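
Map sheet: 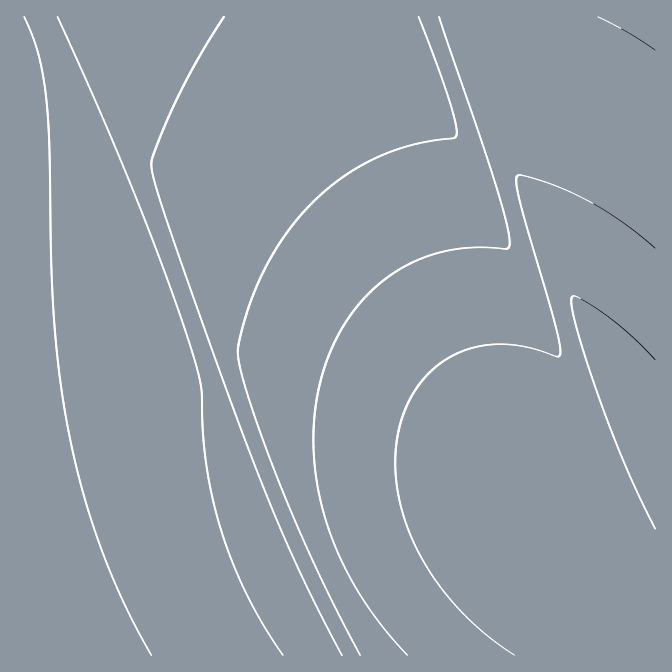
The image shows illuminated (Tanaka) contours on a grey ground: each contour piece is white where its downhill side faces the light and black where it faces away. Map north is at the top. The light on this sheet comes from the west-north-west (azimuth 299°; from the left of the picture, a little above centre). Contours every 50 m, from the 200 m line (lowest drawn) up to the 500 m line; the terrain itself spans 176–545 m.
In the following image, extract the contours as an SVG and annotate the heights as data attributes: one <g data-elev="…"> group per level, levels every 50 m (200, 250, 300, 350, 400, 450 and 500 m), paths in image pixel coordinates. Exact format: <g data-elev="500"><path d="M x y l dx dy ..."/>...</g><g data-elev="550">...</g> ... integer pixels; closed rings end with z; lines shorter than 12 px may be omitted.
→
<g data-elev="200"><path d="M24 17l14 36 8 45 3 45 2 115 3 59 6 60 9 58 15 60 18 57 23 53 26 50"/></g><g data-elev="250"><path d="M58 17l41 93 35 81 31 82 25 72 11 43 2 50 6 42 7 34 11 33 11 28 13 29 15 26 17 25"/></g><g data-elev="300"><path d="M224 17l-27 44-22 42-22 54-1 13 8 31 24 68 74 204 39 94 45 88"/></g><g data-elev="350"><path d="M419 17l31 86 6 24 0 10-44 8-34 12-33 18-30 25-27 30-22 37-17 40-11 41 2 17 7 27 33 93 37 85 43 85"/></g><g data-elev="400"><path d="M655 50l-28-18-29-15"/><path d="M439 17l58 171 11 42 1 17-4 2-21-2-20 1-30 6-32 14-29 21-23 27-18 32-13 39-5 40 0 30 4 30 7 30 10 30 14 28 17 29 19 26 22 25"/></g><g data-elev="450"><path d="M655 248l-33-26-35-22-37-16-32-9-2 5 2 16 37 128 5 23 0 8-3 2-27-9-25-4-21 1-20 6-20 10-17 14-14 18-10 22-7 30 0 32 6 33 12 34 18 31 23 30 29 27 31 23"/></g><g data-elev="500"><path d="M655 360l-21-22-24-20-30-20-5-2-3 1 0 10 5 22 24 74 26 67 28 59"/></g>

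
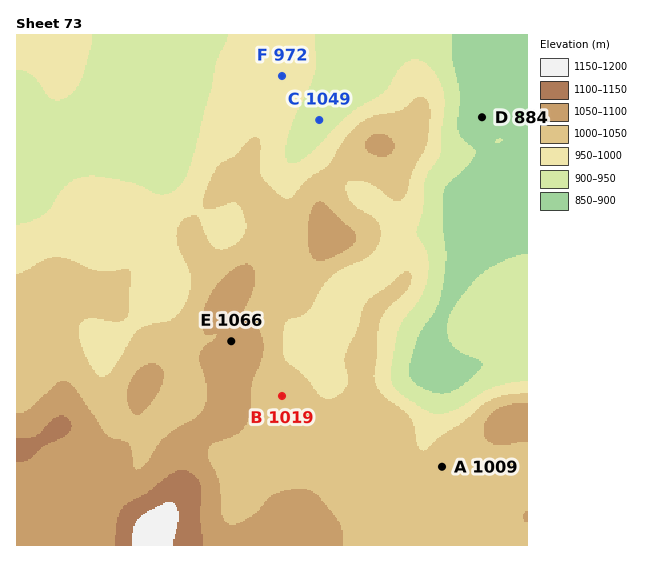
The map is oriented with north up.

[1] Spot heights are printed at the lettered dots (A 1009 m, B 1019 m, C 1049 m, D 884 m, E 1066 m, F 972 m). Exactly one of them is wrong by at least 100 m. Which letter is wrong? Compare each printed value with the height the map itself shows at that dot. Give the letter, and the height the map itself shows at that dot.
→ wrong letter C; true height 924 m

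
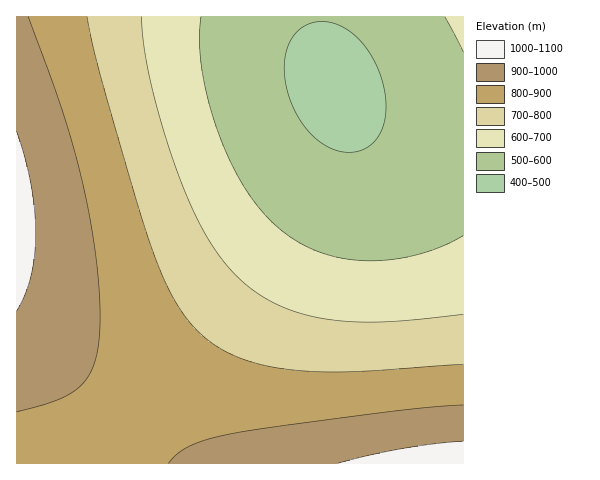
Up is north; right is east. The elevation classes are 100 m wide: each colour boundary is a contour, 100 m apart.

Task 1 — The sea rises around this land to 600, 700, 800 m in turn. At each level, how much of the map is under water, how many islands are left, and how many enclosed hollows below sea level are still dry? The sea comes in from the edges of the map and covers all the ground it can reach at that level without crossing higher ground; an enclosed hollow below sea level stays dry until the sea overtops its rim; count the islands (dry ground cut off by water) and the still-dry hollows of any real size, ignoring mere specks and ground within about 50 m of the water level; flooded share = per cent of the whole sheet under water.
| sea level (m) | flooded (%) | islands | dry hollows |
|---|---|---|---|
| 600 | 28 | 0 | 0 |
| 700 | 42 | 0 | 0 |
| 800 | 57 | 0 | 0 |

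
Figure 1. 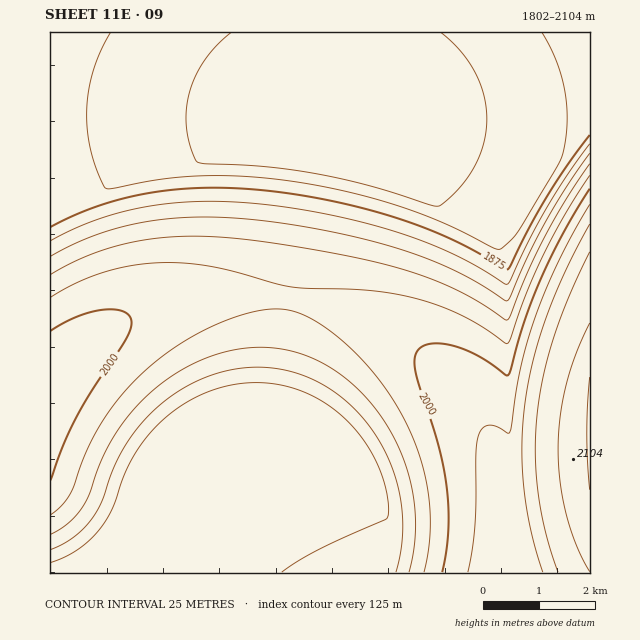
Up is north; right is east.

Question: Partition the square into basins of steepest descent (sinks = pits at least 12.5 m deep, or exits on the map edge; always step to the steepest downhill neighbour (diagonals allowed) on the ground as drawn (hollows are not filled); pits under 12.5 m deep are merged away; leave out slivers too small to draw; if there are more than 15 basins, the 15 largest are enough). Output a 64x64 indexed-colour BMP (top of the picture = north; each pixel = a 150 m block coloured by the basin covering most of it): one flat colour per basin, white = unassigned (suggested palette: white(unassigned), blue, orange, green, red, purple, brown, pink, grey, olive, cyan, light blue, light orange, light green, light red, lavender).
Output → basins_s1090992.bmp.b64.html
<image width="64" height="64" href="data:image/bmp;base64,Qk12CAAAAAAAAHYAAAAoAAAAQAAAAEAAAAABAAQAAAAAAAAIAAATCwAAEwsAABAAAAAAAAAA////ALR3HwAOf/8ALKAsACgn1gC9Z5QAS1aMAMJ34wB/f38AIr28AM++FwDox64AeLv/AIrfmACWmP8A1bDFACIiIiIiIiIiIiIiIiIiIiIiIiIiIiIiIiIiIhERERERIiIiIiIiIiIiIiIiIiIiIiIiIiIiIiIiIiIiEREREREiIiIiIiIiIiIiIiIiIiIiIiIiIiIiIiIiIiIRERERESIiIiIiIiIiIiIiIiIiIiIiIiIiIiIiIiIiIhERERERIiIiIiIiIiIiIiIiIiIiIiIiIiIiIiIiIiIiIREREREiIiIiIiIiIiIiIiIiIiIiIiIiIiIiIiIiIiIhERERESIiIiIiIiIiIiIiIiIiIiIiIiIiIiIiIiIiIhERERERIiIiIiIiIiIiIiIiIiIiIiIiIiIiIiIiIiIiEREREREiIiIiIiIiIiIiIiIiIiIiIiIiIiIiIiIiIiIRERERESIiIiIiIiIiIiIiIiIiIiIiIiIiIiIiIiIiIhERERERIiIiIiIiIiIiIiIiIiIiIiIiIiIiIiIiIiIiEREREREiIiIiIiIiIiIiIiIiIiIiIiIiIiIiIiIiIiIRERERESIiIiIiIiIiIiIiIiIiIiIiIiIiIiIiIiIiIRERERERIiIiIiIiIiIiIiIiIiIiIiIiIiIiIiIiIiIhEREREREiIiIiIiIiIiIiIiIiIiIiIiIiIiIiIiIiIiERERERESIiIiIiIiIiIiIiIiIiIiIiIiIiIiIiIiIiERERERERIiIiIiIiIiIiIiIiIiIiIiIiIiIiIiIiIiIREREREREiIiIiIiIiIiIiIiIiIiIiIiIiIiIiIiIiIRERERERESIiIiIiIiIiIiIiIiIiIiIiIiIiIiIiIiIhERERERERIiIiIiIiIiIiIiIiIiIiIiIiIiIiIiIiIhEREREREREiIiIiIiIiIiIiIiIiIiIiIiIiIiIiIiIhERERERERESIiIiIiIiIiIiIiIiIiIiIiIiIiIiIiIiERERERERERIiIiIiIiIiIiIiIiIiIiIiIiIiIiIiIiERERERERERESIiIiIiIiIiIiIiIiIiIiIiIiIiIiIiEREREREREREREiIiIiIiIiIiIiIiIiIiIiIiIiIiIiERERERERERERERIiIiIiIiIiIiIiIiIiIiIiIiIiIiERERERERERERERESIiIiIiIiIiIiIiIiIiIiIiIiIhEREREREREREREREREiIiIiIiIiIiIiIiIiIiIiIiIhEREREREREREREREREREiIiIiIiIiIiIiIiIiIiIiIRERERERERERERERERERERIiIiIiIiIiIiIiIiIiIiERERERERERERERERERERERERIiIiIiIiIiIiIiIiIhEREREREREREREREREREREREREREiIiIiIiIiIiIiERERERERERERERERERERERERERERERERIiIiIiIhERERERERERERERERERERERERERERERERERERERERERERERERERERERERERERERERERERERERERERERERERERERERERERERERERERERERERERERERERERERERERERERERERERERERERERERERERERERERERERERERERERERERERERERERERERERERERERERERERERERERERERERERERERERERERERERERERERERERERERERERERERERERERERERERERERERERERERERERERERERERERERERERERERERERERERERERERERERERERERERERERERERERERERERERERERERERERERERERERERERERERERERERERERERERERERERERERERERERERERERERERERERERERERERERERERERERERERERERERERERERERERERERERERERERERERERERERERERERERERERERERERERERERERERERERERERERERERERERERERERERERERERERERERERERERERERERERERERERERERERERERERERERERERERERERERERERERERERERERERERERERERERERERERERERERERERERERERERERERERERERERERERERERERERERERERERERERERERERERERERERERERERERERERERERERERERERERERERERERERERERERERERERERERERERERERERERERERERERERERERERERERERERERERERERERERERERERERERERERERERERERERERERERERERERERERERERERERERERERERERERERERERERERERERERERERERERERERERERERERERERERERERERERERERERERERERERERERERERERERERERERERERERERERERERERERERERERERERERERERERERERERERERERERERERERERERERERERERERERERERERERERERERERERERERERERERERERERERERERERERERERERERERERERERERERERERERERERERERERERERERERERERERERERERERERERERERERERERERERERERERERERERERERERERERERERERERERERERERERERERERERERERERERERERERERERERERERERERERERERERERERERERERERERERERERERERERERERERERERERERERERERERERERERERERERERERERERERERERERERERERERERERERERERERERERERERERERERERERERERERERERERERERERERERERERERERERER"/>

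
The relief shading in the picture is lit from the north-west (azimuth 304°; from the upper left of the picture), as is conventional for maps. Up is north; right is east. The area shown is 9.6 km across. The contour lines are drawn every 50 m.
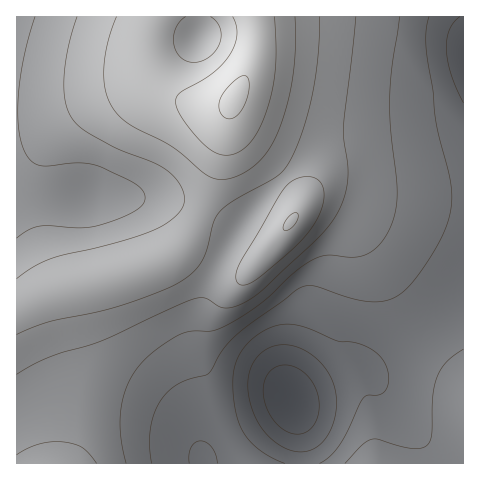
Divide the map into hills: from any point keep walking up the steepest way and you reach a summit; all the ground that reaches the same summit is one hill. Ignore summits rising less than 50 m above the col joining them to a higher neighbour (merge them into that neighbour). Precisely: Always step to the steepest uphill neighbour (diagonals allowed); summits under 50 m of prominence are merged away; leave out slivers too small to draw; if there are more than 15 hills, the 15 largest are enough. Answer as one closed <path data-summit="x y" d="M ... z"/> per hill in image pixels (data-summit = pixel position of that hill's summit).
<path data-summit="235 98" d="M463 16l-447 1 1 447 286-1-3-37-12-31-9-9-15-8-50-12-10-10-5-14 0-19 7-26 26-56 16-25 28-30 35-28 26-11 68-6 49-11 10-4z"/><path data-summit="291 222" d="M463 127l-58 14-68 6-21 8-28 20-40 41-11 16-19 37-12 28-7 26 0 19 7 18 8 6 7 2 43 10 15 8 13 14 52-26 30-8 82-63 8-8z"/><path data-summit="463 411" d="M463 296l-25 22-64 48-30 8-53 26 10 32 3 32 160-1z"/>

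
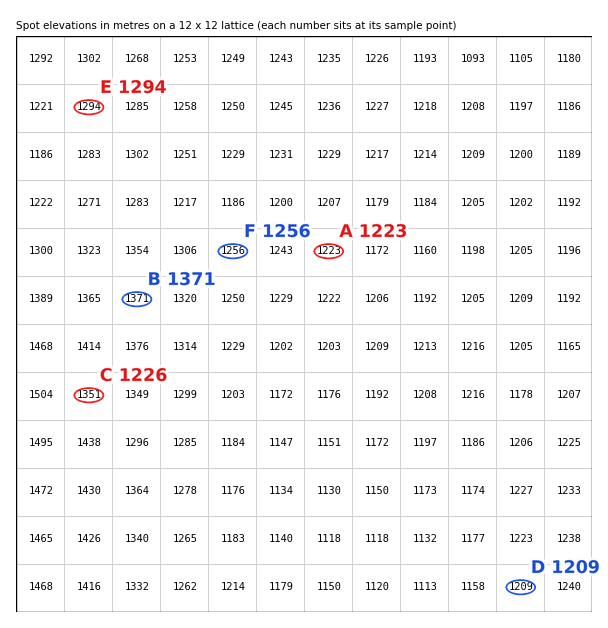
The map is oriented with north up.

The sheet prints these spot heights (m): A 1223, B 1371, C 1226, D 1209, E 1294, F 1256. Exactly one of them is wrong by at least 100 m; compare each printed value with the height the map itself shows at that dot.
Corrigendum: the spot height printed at C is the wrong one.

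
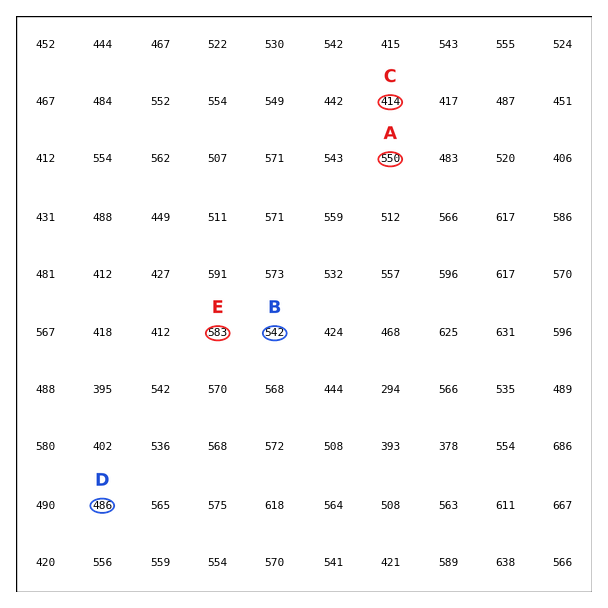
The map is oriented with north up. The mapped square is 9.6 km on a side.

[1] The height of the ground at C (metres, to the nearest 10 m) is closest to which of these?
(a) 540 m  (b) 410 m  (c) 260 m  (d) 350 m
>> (b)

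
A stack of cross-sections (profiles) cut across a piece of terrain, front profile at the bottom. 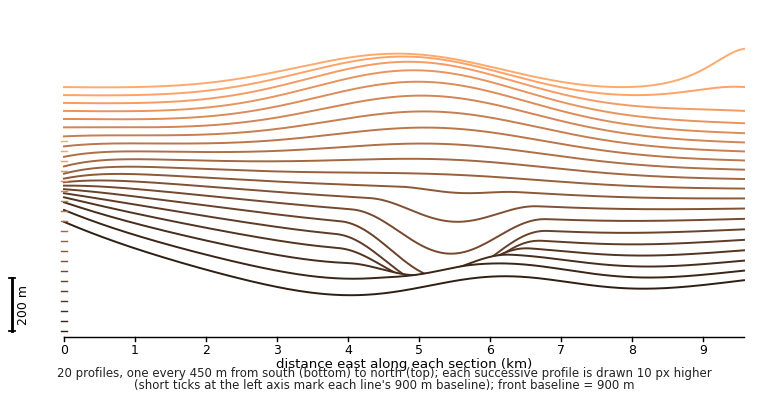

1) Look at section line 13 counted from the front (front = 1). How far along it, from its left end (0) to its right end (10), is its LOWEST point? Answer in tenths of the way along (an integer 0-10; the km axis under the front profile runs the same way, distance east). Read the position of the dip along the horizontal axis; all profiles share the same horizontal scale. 10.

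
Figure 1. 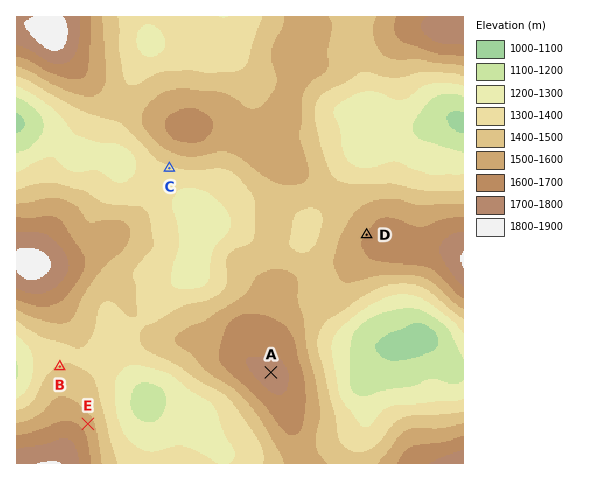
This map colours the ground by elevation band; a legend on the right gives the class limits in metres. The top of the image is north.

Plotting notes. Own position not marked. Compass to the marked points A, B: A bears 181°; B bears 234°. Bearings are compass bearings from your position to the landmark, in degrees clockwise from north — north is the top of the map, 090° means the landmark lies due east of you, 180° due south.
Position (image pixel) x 274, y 211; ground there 1430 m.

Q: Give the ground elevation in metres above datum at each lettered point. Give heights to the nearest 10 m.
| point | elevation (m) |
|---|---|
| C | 1380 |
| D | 1600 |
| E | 1550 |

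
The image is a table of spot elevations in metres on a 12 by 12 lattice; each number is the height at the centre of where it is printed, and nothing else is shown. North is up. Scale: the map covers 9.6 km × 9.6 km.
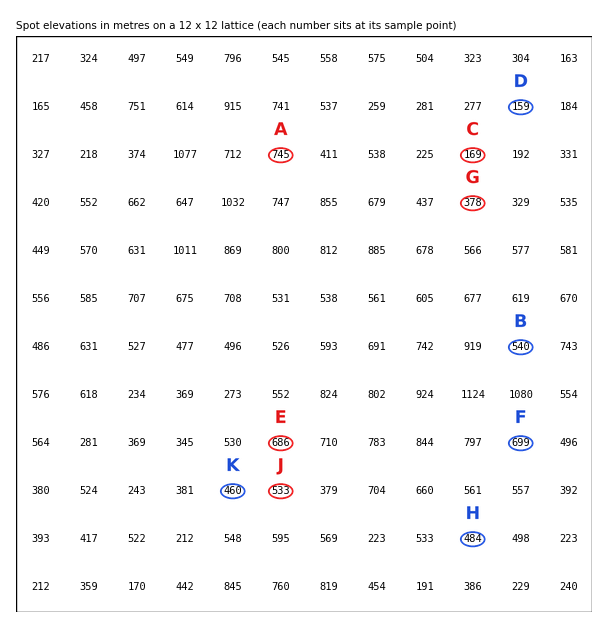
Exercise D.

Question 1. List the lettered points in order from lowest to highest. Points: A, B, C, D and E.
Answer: D C B E A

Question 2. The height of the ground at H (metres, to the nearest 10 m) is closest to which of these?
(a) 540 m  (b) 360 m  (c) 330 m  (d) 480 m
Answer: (d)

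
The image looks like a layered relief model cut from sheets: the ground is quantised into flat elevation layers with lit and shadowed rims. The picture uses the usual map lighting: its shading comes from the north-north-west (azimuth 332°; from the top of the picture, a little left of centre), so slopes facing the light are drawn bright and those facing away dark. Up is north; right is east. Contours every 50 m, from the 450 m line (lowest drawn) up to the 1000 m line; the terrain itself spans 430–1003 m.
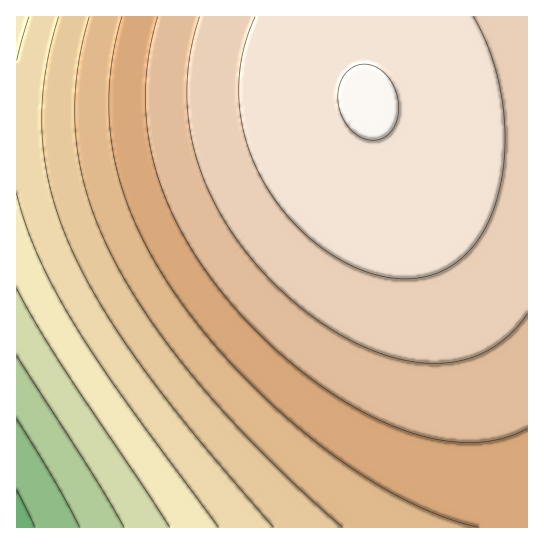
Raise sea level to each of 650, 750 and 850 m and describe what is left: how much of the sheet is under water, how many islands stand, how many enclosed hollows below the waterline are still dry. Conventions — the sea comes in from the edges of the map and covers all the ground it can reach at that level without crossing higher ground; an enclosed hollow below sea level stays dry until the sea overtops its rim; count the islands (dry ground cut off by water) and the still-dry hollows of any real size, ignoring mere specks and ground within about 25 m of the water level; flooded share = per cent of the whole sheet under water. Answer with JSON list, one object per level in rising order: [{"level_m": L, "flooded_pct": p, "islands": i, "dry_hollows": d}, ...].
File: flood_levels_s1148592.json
[{"level_m": 650, "flooded_pct": 11, "islands": 0, "dry_hollows": 0}, {"level_m": 750, "flooded_pct": 27, "islands": 0, "dry_hollows": 0}, {"level_m": 850, "flooded_pct": 49, "islands": 0, "dry_hollows": 0}]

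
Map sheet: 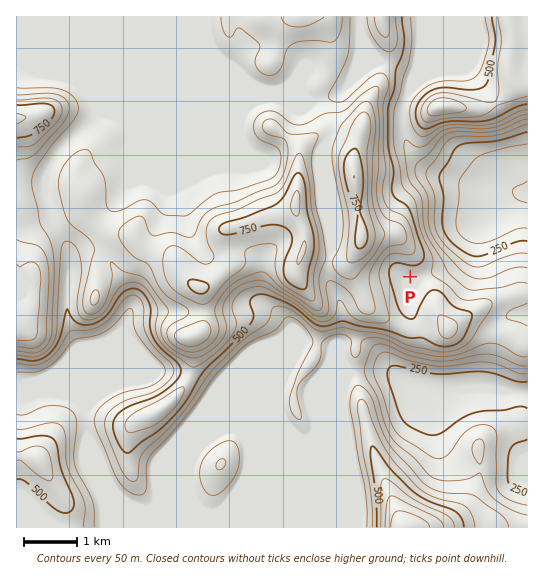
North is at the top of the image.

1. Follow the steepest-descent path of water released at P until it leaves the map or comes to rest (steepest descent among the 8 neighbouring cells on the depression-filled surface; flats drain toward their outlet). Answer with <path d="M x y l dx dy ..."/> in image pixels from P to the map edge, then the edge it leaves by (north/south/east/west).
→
<path d="M410 277l1 1 12 0 3-3 3 0 4-2 9-3 27-27 2-6 42-42 14 0"/>
exit: east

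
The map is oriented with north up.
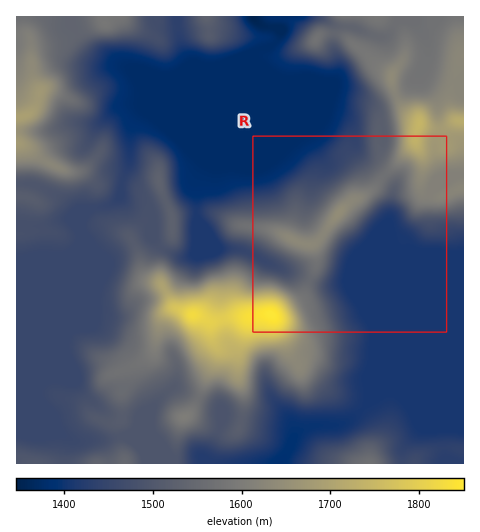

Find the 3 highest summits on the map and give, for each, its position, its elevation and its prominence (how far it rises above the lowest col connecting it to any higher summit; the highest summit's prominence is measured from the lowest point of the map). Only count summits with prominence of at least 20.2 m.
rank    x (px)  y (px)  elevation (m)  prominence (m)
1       271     314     1850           504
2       193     315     1827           30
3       419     124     1743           196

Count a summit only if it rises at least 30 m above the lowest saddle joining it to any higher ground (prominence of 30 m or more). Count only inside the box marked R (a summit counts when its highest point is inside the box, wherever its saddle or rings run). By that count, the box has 2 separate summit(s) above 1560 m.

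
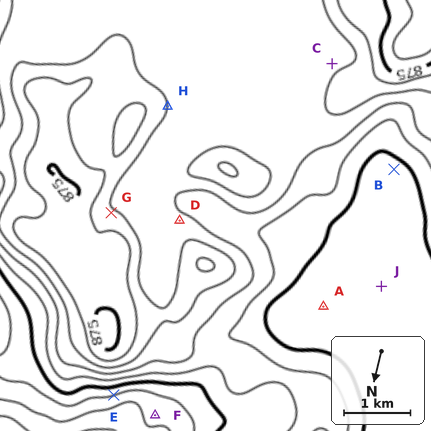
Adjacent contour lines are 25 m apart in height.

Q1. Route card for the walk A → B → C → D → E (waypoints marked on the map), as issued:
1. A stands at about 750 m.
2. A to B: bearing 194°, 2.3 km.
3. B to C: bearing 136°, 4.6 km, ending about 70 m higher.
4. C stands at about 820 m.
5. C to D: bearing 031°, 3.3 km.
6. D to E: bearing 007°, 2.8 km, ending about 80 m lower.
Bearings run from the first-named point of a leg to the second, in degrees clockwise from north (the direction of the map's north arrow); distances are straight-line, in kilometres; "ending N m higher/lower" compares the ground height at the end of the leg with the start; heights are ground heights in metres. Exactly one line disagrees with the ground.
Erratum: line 3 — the distance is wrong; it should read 1.8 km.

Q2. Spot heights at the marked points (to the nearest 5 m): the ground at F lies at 705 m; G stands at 830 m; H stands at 825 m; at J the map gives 750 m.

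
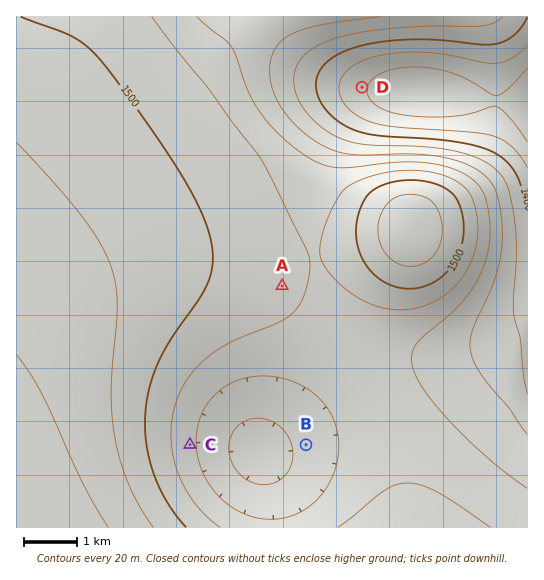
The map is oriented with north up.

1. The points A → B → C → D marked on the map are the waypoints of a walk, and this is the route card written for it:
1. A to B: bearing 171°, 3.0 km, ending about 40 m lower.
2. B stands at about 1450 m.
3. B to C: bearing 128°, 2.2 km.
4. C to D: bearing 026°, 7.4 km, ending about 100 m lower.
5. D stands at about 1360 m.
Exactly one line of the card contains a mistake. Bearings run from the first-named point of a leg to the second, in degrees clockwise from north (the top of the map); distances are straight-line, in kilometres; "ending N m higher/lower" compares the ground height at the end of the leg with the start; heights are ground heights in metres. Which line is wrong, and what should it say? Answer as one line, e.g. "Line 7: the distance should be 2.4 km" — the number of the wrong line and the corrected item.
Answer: Line 3: the bearing should be 270°.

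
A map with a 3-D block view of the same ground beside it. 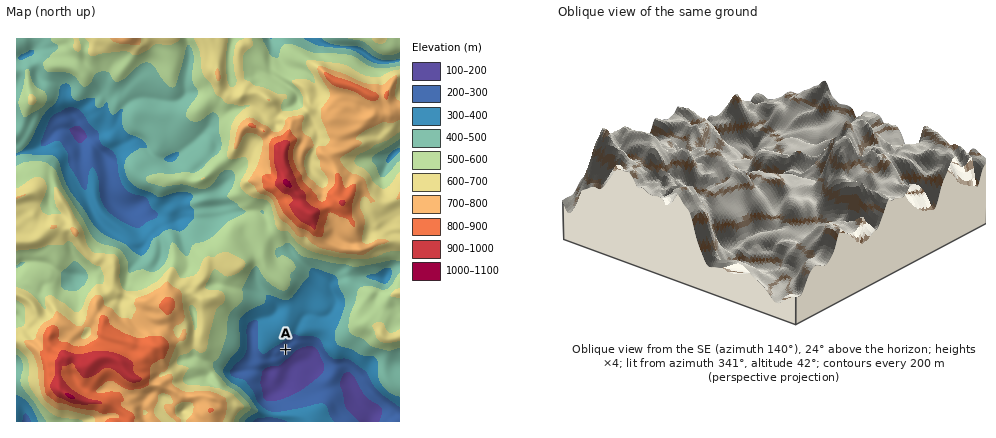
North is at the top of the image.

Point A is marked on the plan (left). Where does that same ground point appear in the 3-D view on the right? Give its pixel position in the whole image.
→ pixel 762 253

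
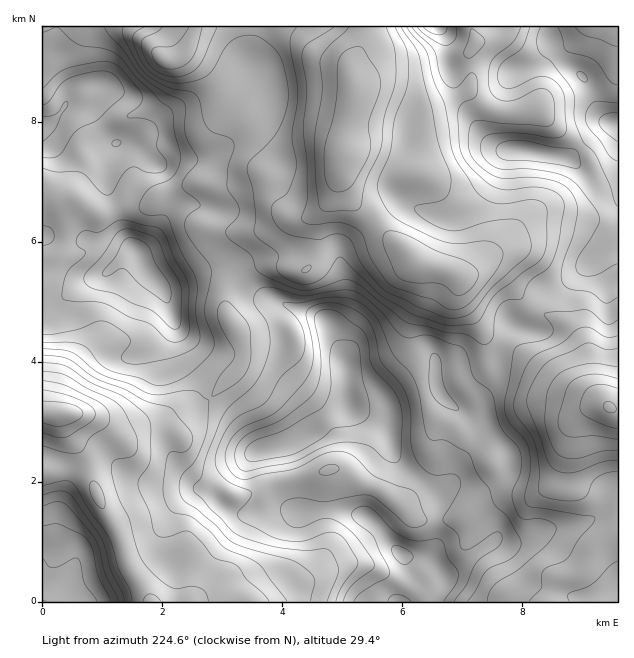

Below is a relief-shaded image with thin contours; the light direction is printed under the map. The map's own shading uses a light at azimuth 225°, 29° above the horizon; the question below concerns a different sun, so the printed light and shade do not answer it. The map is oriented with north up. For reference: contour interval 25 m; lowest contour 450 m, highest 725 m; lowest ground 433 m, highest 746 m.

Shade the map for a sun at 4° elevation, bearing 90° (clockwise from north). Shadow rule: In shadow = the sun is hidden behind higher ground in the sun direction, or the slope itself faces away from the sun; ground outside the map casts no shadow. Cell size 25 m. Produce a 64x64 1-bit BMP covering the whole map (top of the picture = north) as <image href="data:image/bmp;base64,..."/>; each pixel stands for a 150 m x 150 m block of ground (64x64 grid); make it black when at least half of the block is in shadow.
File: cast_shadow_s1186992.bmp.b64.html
<image width="64" height="64" href="data:image/bmp;base64,Qk0+AgAAAAAAAD4AAAAoAAAAQAAAAEAAAAABAAEAAAAAAAACAAATCwAAEwsAAAIAAAAAAAAA////AAAAAAAABD//4AAAAAAAD//gAAAAAAAA//AAAAAAAAAP/wAAAAAAAB/+AAAAACAAB/4AAAAAYPwB/AAAAABh/AHwAAAAAHP8AOAAAAAA+/gA4AAAAAP/4AAAAAAAA//iAAAAAAAH/4AAAAAAAAf/vAAAAAAAD//8ADAAAAAf//4AcAAAAH///gAgAAAAf//+AAAAAAB///8AAAAAAH///wAAAAAAf/P58AAAAAD/4D34AAAAAP/gHP+AAAAA//AP/4AAAAD/AA//gAAAAP8AD/+AAAAA/gAP/4AAAAB8AA//gAAAAAAAB/8AAAAAAAwP/wAAAAQAHA/+AADgBAAcD/4AB+AEAAgH/gAP4AQAAAAAAA/gBAAAAAAAD+AAPAAAAwAP/AB8AAAHAA//4D4AAAMAH//wHwAAAQAH//APgAAAAAD/8AeAAAAAYH/wAYAAAADAH/AAAAAAAwAP8AAAAAAOAAf4AAAAAD4AA/gAAAAAfAAD+AAAAAD8H8HwAAAAAPz/wAAAAAAA///ABgAAAAH//+AOAAAAAf//4B8AAAAA//+A/gAAAAD//wP+AAAAAH/+D/4AAAAAf/4P+MAAAAB//AfwwAAAAH/54/DgAAAAf/vj8GAAgAD/+/HgAAPgAP/78EAAA/AA//n4AAAB8AD/8P4AAADwAP/w/gAAAPAB/+D/AA=="/>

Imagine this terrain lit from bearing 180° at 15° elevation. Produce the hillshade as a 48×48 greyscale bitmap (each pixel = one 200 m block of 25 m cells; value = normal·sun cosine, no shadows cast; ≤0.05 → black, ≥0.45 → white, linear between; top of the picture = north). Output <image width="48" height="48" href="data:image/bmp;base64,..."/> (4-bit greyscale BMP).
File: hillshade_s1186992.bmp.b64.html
<image width="48" height="48" href="data:image/bmp;base64,Qk32BAAAAAAAAHYAAAAoAAAAMAAAADAAAAABAAQAAAAAAIAEAAATCwAAEwsAABAAAAAAAAAAAAAAABEREQAiIiIAMzMzAERERABVVVUAZmZmAHd3dwCIiIgAmZmZAKqqqgC7u7sAzMzMAN3d3QDu7u4A////AIiHZEaaqpmJmqqYd1RWZniKu6mZmYdmZ4iHZEeaqpmZmqqYh2RFVoiJqqqpmIdmZ3d3ZViamZmaqqmZmHZWeZiHeau6qZiHZnd3ZniZiImrzLu7qZiJmYd2Z6u6qqmYdmdmVXmZmJm83d3dyqqqllVWd4mZmqmZh2ZUNYiJqqu8zMzMy7u6dERWd3d3eJmZmGZTNoiJq7zLqqmaq7uoZWZ3d3ZlVWZ4mVVTR5mZm8y5eIiIiIdlVniJiHZmQzRWeDREeJmZmrqYh3d3ZmVFaIiImHd3ZURWeDNGiZiIiIiKuph2ZmZnmph3iHeJh2ZmZ1VomYd3dmeb3du5h3eKqpdmd3aJmGVVVXZniHZndlaJvN7dy6qqqoZmZnd4h1VEM2VXd2d4dmZneJq93dy6qXZmZ4h2ZlVUQ0RWZniId3ZVRFZ5vMyqmId3d4hlVmZVQzREV4mYiZdlQiNWeaupmId3iIdUVndlQ3d3iZqpmZhlRDNFZ5qYh3eIiHdlZ4h2VbzMzMzMuph1VWVUV4iIdmeId3eIeImIid3u/+7dy6iGVWZlV3d3ZWeId2eJmZmavN3e//3Lu7mHZWdmZ4iGRWeHd2eJmaq8ze7t3Mu6qqqYh2dmeIh2VWeHh3eJqqvMzP/sqYmaq6qYh3d2eHd3Zmd2d3eJq8u7u/7bmIiJvKmHeId3mHZnZmZERWeJq8u7vMzLqZqqu4dniIiJmHVVZUMhI1eJmZq7zJqqqru7uXd4mZmZdlRERDIREld3d4m7u4iau7u7qIiJmZiFISMyIjIzM0VmeJqrqniazLqqh4iZh3UwAAIhEiNFVDRGiZq7qoeJq6qYdniZhkIRESMiMzRWdlM1Z4m7qYd2eJmXVGeIh1VmVVREVmZniYZERWiaqYh2VomGVWd3d3eJh2ZWZ4iaqph1VWd4mZiIZWZVVWd2ZmZ3d2ZneKvMy6mId3ZneIh3ZUMkVnd3d2ZVVURniszMu7qZiHd3eGd2ZkIjaIiZmHZmVDRXm8upmruqmId3iGZ3iGZVaJmIiHiYdUVoqqmHiau7qYiImYd4mYiId3d3d4mZhlV4mHd3iKvMu6qqmZmZmZmrqHd3d4mYd2Voh2ZniazM3cy6maupmZmrupmIeImYd3ZWd3d4m83d7u25mcupmZmZmZiIiZmIeIdlaJmZq8zN3cuYmrqZiZmHd3d4mZiHeIiGaJmZqpmJh2Z5qpmZh3iId2Z3iZmHiZmYeIiJiHVDMzWKuomql2Z3d3d3eJmYiZiId4iIh1QzM1eaqWiamYh2Z4d3iJmYiYh3d3iJhlZmZniIZUaImal1RXd4iIiIiIh3ZniZhnmqmIiHVFVniIdCEkZ4iIiIiIiIdnial4q8u6qYZWRFVlMAATV3iId3eIiYh3iqmIibzLuXZnVDMzIRNEV3d3d3eImZiImZiIZnm6lmZndlQzNHh2Znd2Z4mZmYiJqpiHZEeZdVZndmVEaaqYZmZmZ5qrqYmr3bmIdVaIdlZmd2ZVi7qYZmZmeKq7qYmt/8mJh1Z4dlZg=="/>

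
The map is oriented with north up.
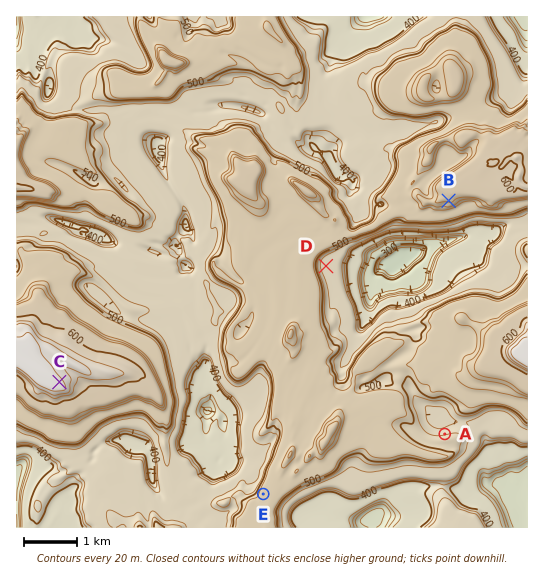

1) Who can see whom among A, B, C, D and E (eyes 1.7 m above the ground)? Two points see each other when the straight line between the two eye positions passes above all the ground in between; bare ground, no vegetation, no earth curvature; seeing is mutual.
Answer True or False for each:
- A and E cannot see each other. True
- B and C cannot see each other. False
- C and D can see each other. False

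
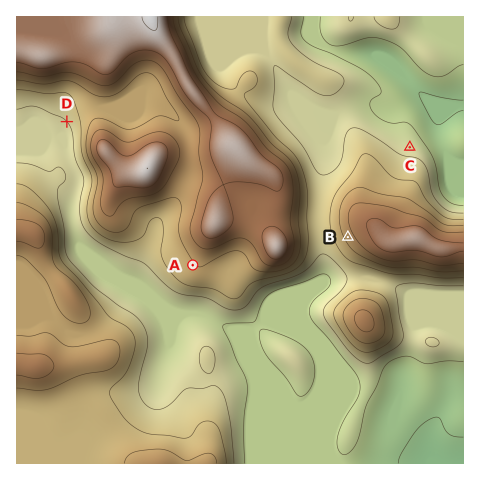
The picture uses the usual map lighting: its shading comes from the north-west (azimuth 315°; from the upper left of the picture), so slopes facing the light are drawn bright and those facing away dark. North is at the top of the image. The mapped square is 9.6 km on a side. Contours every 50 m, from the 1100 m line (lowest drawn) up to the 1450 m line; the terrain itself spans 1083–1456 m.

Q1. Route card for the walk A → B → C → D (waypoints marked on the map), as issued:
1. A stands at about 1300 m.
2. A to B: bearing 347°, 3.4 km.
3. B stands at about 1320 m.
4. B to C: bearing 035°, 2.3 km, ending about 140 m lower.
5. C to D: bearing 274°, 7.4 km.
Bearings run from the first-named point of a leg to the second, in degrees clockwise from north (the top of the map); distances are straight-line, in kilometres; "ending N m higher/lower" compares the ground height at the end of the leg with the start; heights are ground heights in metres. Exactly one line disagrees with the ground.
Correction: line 2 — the bearing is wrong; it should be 080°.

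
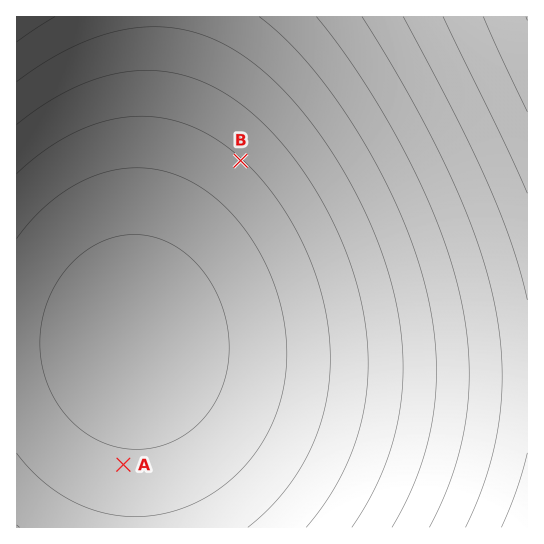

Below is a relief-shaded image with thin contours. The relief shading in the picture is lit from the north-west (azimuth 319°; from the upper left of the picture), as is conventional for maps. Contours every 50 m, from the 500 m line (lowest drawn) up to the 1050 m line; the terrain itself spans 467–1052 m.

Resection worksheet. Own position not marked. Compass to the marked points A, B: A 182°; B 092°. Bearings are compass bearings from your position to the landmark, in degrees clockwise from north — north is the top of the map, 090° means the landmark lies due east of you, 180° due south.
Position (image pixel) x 134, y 157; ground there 560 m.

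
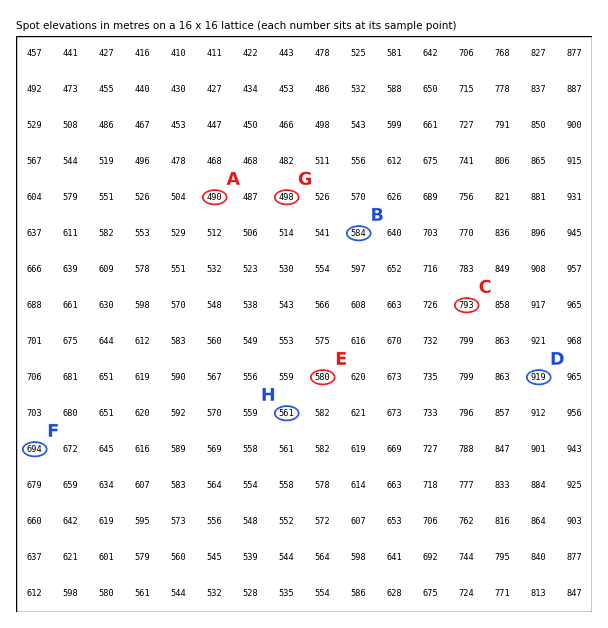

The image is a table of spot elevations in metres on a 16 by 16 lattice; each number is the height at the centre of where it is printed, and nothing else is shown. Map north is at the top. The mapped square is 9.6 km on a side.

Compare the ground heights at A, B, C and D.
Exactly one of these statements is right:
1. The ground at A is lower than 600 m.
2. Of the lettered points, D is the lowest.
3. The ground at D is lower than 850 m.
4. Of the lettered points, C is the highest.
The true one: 1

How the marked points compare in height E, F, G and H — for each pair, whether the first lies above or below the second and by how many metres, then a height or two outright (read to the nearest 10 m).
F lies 190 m above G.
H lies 130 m below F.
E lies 110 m below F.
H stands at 560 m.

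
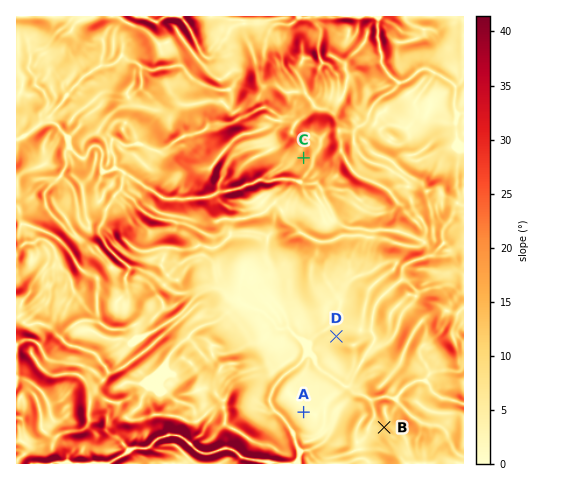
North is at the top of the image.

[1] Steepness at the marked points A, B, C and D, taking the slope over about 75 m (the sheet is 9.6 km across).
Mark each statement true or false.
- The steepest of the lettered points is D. false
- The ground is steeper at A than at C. false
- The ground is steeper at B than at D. true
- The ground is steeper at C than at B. true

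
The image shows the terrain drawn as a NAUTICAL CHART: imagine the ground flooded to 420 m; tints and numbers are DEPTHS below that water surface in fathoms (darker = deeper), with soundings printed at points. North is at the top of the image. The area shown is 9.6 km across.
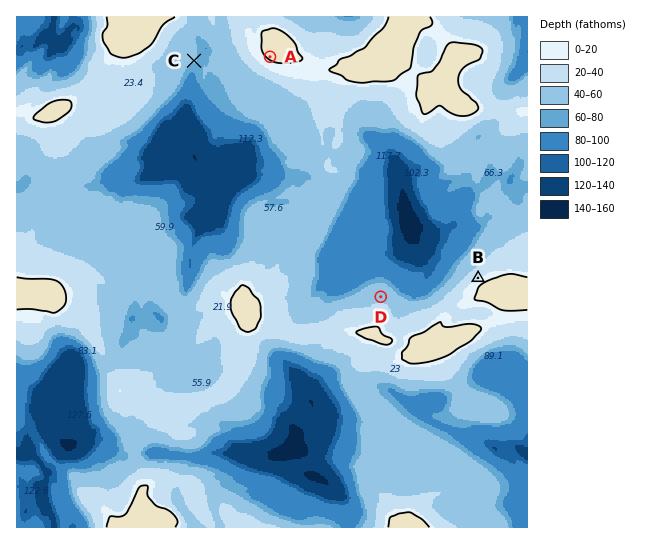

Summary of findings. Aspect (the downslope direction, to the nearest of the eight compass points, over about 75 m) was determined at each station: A SW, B NW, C SE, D N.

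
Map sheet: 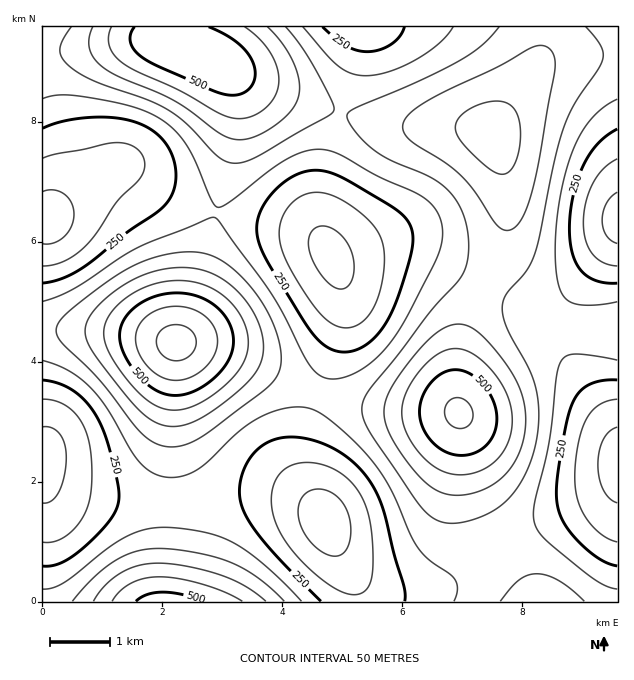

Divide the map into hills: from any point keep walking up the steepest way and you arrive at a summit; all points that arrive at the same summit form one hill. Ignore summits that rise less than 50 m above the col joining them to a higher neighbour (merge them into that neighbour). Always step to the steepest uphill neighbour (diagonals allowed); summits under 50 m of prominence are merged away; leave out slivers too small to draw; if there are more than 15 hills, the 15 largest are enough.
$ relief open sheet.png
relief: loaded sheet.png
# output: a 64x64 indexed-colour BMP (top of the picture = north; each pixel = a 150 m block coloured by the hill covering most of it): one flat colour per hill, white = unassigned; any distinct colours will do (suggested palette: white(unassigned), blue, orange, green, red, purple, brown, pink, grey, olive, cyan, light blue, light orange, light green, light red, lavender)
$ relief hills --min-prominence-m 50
<image width="64" height="64" href="data:image/bmp;base64,Qk12CAAAAAAAAHYAAAAoAAAAQAAAAEAAAAABAAQAAAAAAAAIAAATCwAAEwsAABAAAAAAAAAA////ALR3HwAOf/8ALKAsACgn1gC9Z5QAS1aMAMJ34wB/f38AIr28AM++FwDox64AeLv/AIrfmACWmP8A1bDFAFVVVVVVVVVVVVVVVVVVVVVVVmZmZmZmZmZmZmZmZmZmVVVVVVVVVVVVVVVVVVVVVVVWYiIiImZmZmZmZmZmZmZVVVVVVVVVVVVVVVVVVVVVVWIiIiIiImZmZmZmZmZmZlVVVVVVVVVVVVVVVVVVVVVVIiIiIiIiJmZmZmZmZmZmVVVVVVVVVVVVVVVVVVVVVVUiIiIiIiIiJmZmZmZmZmZVVVVVVVVVVVVVVVVVVVVVUiIiIiIiIiIiZmZmZmZmZlVVVVVVVVVVVVVVVVVVVVVSIiIiIiIiIiImZmZmZmZmVVVVVVVVVVVVVVVVVVVVVSIiIiIiIiIiIiImZmZmZmZVVVVVVVVVVVVVVVVVVVVVIiIiIiIiIiIiIiImZmZmZlVVVVVVVVVVVVVVVVVVVVIiIiIiIiIiIiIiIiIiZmZmVVVVVVVVVVVVVVVVVVVVEiIiIiIiIiIiIiIiIiIiZmZVVVVRERERERERFVVVUREiIiIiIiIiIiIiIiIiIiIiZlURERERERERERERERERESIiIiIiIiIiIiIiIiIiIiImURERERERERERERERERESIiIiIiIiIiIiIiIiIiIiIiIRERERERERERERERERERIiIiIiIiIiIiIiIiIiIiIiIhEREREREREREREREREREiIiIiIiIiIiIiIiIiIiIiIiERERERERERERERERERESIiIiIiIiIiIiIiIiIiIiIiIRERERERERERERERERERIiIiIiIiIiIiIiIiIiIiIiIhEREREREREREREREREREiIiIiIiIiIiIiIiIiIiIiIiERERERERERERERERERESIiIiIiIiIiIiIiIiIiIiIiEREREREREREREREREREREiIiIiIiIiIiIiIiIiIiIiIRERERERERERERERERERESIiIiIiIiIiIiIiIiIiIiIRERERERERERERERERERERIiIiIiIiIiIiIiIiIiIiIRERERERERERERERERERERESIiIiIiIiIiIiIiIiIiIhERERERERERERERERERERERIiIiIiIiIiIiIiIiIiIhERERERERERERERERERERERESIiIiIiIiIiIiIiIiIhERERERERERERERERERERERERIiIiIiIiIiIiIiIiIiEREREREREREREREREREREREREiIiIiIiIiIiIiIiIiERERERERERERERERERERERERERIiIiIiIiIiIiIiIiIREREREREREREREREREREREREREiIiIiIiIiIiIiIiIRERERERERERERERERERERERERESIiIiIiIiIiIiIiIhERERERERERERERERERERERERERIiIiIiIiIiIiIiIiIRERERERERERERERERERERERERESIiIiIiIiIiIiIjMxERERERERERERERERERERERERERIiIiIiIiIiIiMzMzMRERERERERERERERERERERERERIiIiIiIiIiIjMzMzMxEREREREREREREREREREREREREiIiIiIiIiIjMzMzMzMRERERERERERERERERERERERESIiIiIiIiIzMzMzMzMzERERERERERERERERERERERERIiIiIiIiMzMzMzMzMzMRERERERERERERERERERERERMzIiIiIzMzMzMzMzMzMzEREREREREREREREREREREREzMzMzMzMzMzMzMzMzMzMxERERERERERERERERERERQzMzMzMzMzMzMzMzMzMzMzMREREREREREREREREREURDMzMzMzMzMzMzMzMzMzMzMxERERERERERERERFEREREMzMzMzMzMzMzMzMzMzMzMzIRERERERERERFEREREREQzMzMzMzMzMzMzMzMzMzMzMkEREREREREURERERERERDMzMzMzMzMzMzMzMzMzMzMyJEERERERFEREREREREREMzMzMzMzMzMzMzMzMzMzMzIkRBERERREREREREREREQzMzMzMzMzMzMzMzMzMzMzMiRERBERRERERERERERERDMzMzMzMzMzMzMzMzMzMzMyIkREREREREREREREREREQzMzMzMzMzMzMzMzMzMzMzIiRERERERERERERERERERDMzMzMzMzMzMzMzMzMzMzMiREREREREREREREREREREMzMzMzMzMzMzMzMzMzMzMyJEREREREREREREREREREQzMzMzMzMzMzMzMzMzMzMzIkREREREREREREREREREREMzMzMzMzMzMzMzMzMzMzMiREREREREREREREREREREQzMzMzMzMzMzMzMzMzMzMyRERERERERERERERERERERDMzMzMzMzMzMzMzMzMzMzJEREREREREREREREREREREQzMzMzMzMzMzMzMzMzMzMkRERERERERERERERERERERDMzMzMzMzMzMzMzMzMzMyREREREREREREREREREREREMzMzMzMzMzMzMzMzMzMzREREREREREREREREREREREQzMzMzMzMzMzMzMzMzMzNEREREREREREREREREREREREMzMzMzMzMzMzMzMzMzM0REREREREREREREREREREREQzMzMzMzMzMzMzMzMzMzRERERERERERERERERERERERDMzMzMzMzMzMzMzMzMzNEREREREREREREREREREREREMzMzMzMzMzMzMzMzMzM0REREREREREREREREREREREQzMzMzMzMzMzMzMzMzMz"/>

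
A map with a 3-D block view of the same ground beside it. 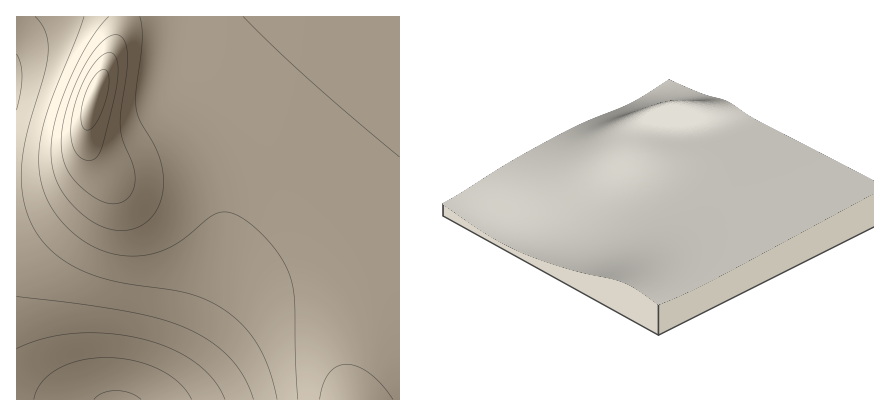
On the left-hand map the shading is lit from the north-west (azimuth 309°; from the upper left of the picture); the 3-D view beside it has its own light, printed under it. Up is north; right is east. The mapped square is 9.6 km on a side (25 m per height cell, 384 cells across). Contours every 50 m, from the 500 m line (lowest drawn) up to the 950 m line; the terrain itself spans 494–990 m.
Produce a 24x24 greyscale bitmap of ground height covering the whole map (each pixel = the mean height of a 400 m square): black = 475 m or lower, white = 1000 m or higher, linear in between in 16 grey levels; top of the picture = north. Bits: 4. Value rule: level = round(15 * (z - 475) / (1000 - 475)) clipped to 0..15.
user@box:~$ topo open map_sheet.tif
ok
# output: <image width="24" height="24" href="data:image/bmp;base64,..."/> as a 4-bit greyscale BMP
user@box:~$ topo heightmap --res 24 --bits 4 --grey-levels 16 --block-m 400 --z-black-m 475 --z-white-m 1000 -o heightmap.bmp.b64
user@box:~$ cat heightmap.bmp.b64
<image width="24" height="24" href="data:image/bmp;base64,Qk2WAQAAAAAAAHYAAAAoAAAAGAAAABgAAAABAAQAAAAAACABAAATCwAAEwsAABAAAAAAAAAAAAAAABEREQAiIiIAMzMzAERERABVVVUAZmZmAHd3dwCIiIgAmZmZAKqqqgC7u7sAzMzMAN3d3QDu7u4A////ACIhERESIzRWeJqqqTIiEREiM0RWeJmqmTMyIiIjNEVmeJmZmUMzMzM0RVZneImZmERERERFVWZ3eIiYiFVVVVVVZmd3iIiIiFVVVmZmZnd3iIiIiFZmZnd3d3d4iIiIiGZmd3d3d3eIiIiIiGZ3iIiIiIiIiIiIiWd4mZmYiIiIiIiImWeJmqqZiIiIiIiZmWeKq7qpiIiIiImZmXiau7upmIiIiJmZmXirzLupmIiIiZmZmWiszLqpiIiImZmZmWis3LqZiIiJmZmZmWec7bmZiIiZmZmZmlec7rmYiImZmZmZqlaK3rmYiJmZmZmaqlZ5zsqYiZmZmZmqqlZ4rMqYmZmZmZqqqmZ4m7qZmZmZmaqqqmZ3iaqZmZmZqqqqqg=="/>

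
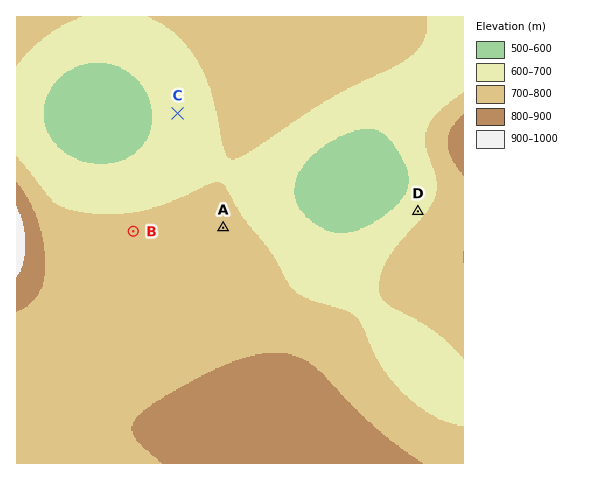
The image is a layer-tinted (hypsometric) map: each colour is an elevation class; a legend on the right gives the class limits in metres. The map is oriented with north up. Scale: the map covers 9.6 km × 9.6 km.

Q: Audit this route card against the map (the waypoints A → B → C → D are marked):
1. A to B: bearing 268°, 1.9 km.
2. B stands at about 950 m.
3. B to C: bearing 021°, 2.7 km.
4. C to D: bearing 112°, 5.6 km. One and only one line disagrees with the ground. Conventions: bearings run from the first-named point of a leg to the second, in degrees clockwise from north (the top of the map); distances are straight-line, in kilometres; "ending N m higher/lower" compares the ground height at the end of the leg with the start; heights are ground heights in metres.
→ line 2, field height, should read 730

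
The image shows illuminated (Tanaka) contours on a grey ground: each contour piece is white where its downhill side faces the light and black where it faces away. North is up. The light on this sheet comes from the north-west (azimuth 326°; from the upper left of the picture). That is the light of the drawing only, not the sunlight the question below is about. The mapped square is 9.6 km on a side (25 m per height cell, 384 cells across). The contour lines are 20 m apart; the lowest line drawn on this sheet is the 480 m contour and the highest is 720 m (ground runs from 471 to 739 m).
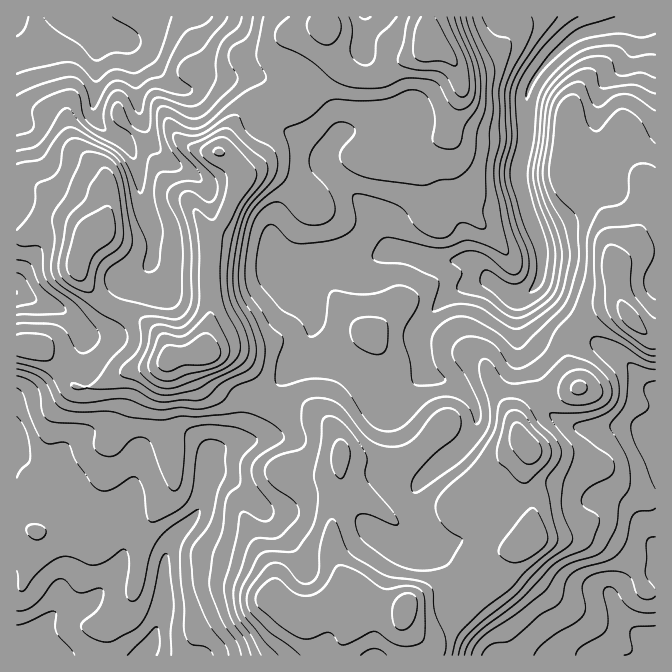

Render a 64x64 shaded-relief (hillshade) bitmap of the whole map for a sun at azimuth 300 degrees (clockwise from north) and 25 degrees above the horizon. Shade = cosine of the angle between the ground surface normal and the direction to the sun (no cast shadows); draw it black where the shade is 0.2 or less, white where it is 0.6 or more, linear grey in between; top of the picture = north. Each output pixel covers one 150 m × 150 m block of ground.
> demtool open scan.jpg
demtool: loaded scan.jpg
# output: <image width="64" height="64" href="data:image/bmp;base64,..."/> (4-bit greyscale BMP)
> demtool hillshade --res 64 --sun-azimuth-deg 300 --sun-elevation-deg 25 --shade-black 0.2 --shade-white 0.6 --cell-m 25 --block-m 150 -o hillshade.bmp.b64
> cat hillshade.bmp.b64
<image width="64" height="64" href="data:image/bmp;base64,Qk12CAAAAAAAAHYAAAAoAAAAQAAAAEAAAAABAAQAAAAAAAAIAAATCwAAEwsAABAAAAAAAAAAAAAAABEREQAiIiIAMzMzAERERABVVVUAZmZmAHd3dwCIiIgAmZmZAKqqqgC7u7sAzMzMAN3d3QDu7u4A////AHeJmZiHZXm7qImqu6mZh4mGZoiHh2MSR4d3d3dmd4iIeImZmId2aLupiaq7qZiHeIdniHd3ZCE2d3Z3d3Z3d3d3iamZiHZXrLmZqqqpmId4iHeZdmZ2QhNXZnd3d2Z3d2Z5qqqYh1acuqq7uqmZh3iId5qGVnh0IjVmZ3d3Znd3ZWeZmqmXZYvKqrzLmZmYiIh3m5ZFeIdTI0Zmd3d3iHdmVomJqphle8uqvdypiZqZmIibuEV4iIZCNGZmd3iZh3ZmiIeaqWV7y6u97cqIm7qYiJu6dniIiGQjVWZmeJmYh2aJh3mpdXvLu7zdyoeby6mIiqqZmIiIhjM0VWZnmYiIZniHeJl1esuqvN3LmIq7qYiJmamZmIiHUyNEVVZ4h4h2eIh3iYV6y6q7zMuZmrqYiIiJmZqpiIhjIjREVWd3iHd4iIeJhWrMqrvLuqqqqYeIiIiImaqpmYUyNFVVZnaYh3iIh4mGWLy7u7uqqru5d4iIiIiZmaqqqFRVZlVWZpmIiIiHiZdWm8u7uqqru7l3iIiIiZiImqqpdWd3ZVZ3mZiIiIiJmGVpvLupmqq7uXeIiIiZmIiJqql1Z4h2VniZmYiIiImphlasy6maqqu5d3iIiJqZiIiZmXVniIZmeJmZmYiHiZmXVYvLmZmZmqqHeIiIqqmIiImYdVZ4h2Z3mZmZmId4mphlesuqqZiZqod4iHirupmYiIhmZnd3ZneZmZmZiHiamGVpu7upmImph3eId4q7qpmIhlVnd3dmd5mZmZmIeJqYZWmrvLqZmaqGd4iHeKzLqYmGRFZ3d2Z3qpiZmYd3mZhlaKu8y7qauoZniIh3isy6mZZERniHZne6mImpl3eJmGVomrvMu6u7lmiZmYdnrNyql1RWeId2d7uYiJqYd4mYZmeJmqq6u7uXeJqqqHZ63cuXZmd4h3Z3u5h3iZmHeId2Z3iImZqqqod4mqu6hmjO3Jd3Z3d3d3e7qHd3iId3dmZWZ3iImaqph3iJq7uYZ73chmd2ZlVmd6uph2ZniHdlZlVmeIiZqqmHeIiau7l4rNuGeHZUQ0Z3qrqYZmZ4h2RWVVZ4iZqqqYeIiIm7uZmrupiJl2VDNXeau6mHdmeIZEVUVWd4mqqZiIiIiKqqqqqqmJq6dlQ1d4iaqZmZiJl1RDM0VmeKqZmIiIh3mZmqqYmqq8uXZVVmd4mZmruquoZVQhI0VXmqmYiIiHeJmaqoeKuru6h3ZnZnd3iaq7zduHdkIjNFZ5mZiIiHd4qpmph4q7uqmHd4d4d3d5qrvN7KqpZEM0VniamYiIdnmqqqmHiru6mId4mImYd3iqqr3cu8qGVEVnd5qpmYdmebqqmYiKu7qHd4iYiqqYiZmZrMus24dlRXh3iaqpiGVpu6mZiJu7y5iImYiLuqmZmZmruqzcl2VWeIiJqqmYdlerupiIm8zMqZmqh3uqqqqZiZqqvNyWVWZ4iJmaqpmXZYq6mIib3t3KqrqHe6qZmYiJmZms3JVEZ4iJmZmZmpl2aJqph4rO7ty7uXd7qpmHZniZmavchDRniImZmZmZmYdmeIiHd5zu3MyoZnq7upZFaImZq8uEI1eIiZmZmZmZiIdmd4h0Wu7dzKdWaazMpkRWeJms24QiV4iImZiJmamYiId3iXRI3t3cp1Vom923REVniavbhBJHiIiIiIiJmYiId3iJdEjO3dyodmeKzclkRFaJq8uFIUeIh3eId3eIiHZmeIhkWM3d3KiHeIm9yoZERomry4UhNoiId3d3d4iIdlV3dlRpzczcqYh6mazLl1RGiqvKljAmiZh3Znd4iIiHZnh1RHrMvMypmIqqq8y5ZEeaq7qYMBV5mId2d3iJmYh3iGU1i8uru6qpiqq7u7pzR6q7qapQA2iZh3Z3iImZiIiHZDWsypmpmqmaqqu7unNIu7upvJIBV5mId3eIiIiIiHdkN73KmZmZqZmZq7uqc0m7u6m8thE2iIh3eIiIiIiHdlNIzcqYiJmZmZmru6l0Scu7qqu4UiV4iIiIh3iIiId2QknuyoiImZmaqqu7qnRauqqqmal1RGd4iYiIiIiIh2UxSu/KiIiZmZqqu7updXq6qqqYiHdlZniZmYiIiIh3ZTEp79qIiJmZmrzLuql3mru7vLh3eHZmZ5qpmYiIiHZlQRfv65iJmZiKvNy5iJmqvMu92neIh3d3iaqZmZmZdlVSFd/riImZiIqrzKiJqZrMur3sh3iHd3d4mZmZmamGVUMlz/uHiamHeqq7l4uoityprO2neId2ZniIiImZqoZUMibP+4eKqYh6qqqGjMh63Kmr3cmIiHdmd3iIiImqlkMyJc/8hnq6iIq7uoaM2XvLmavMy5mZmHZ3d3d3iZqXMiEVv/2merqYiru7l3zKm8qZq7vMupmZiId3dmZ4mqcxIRSu/rhpu6mKqruoi8qbuqmZqruqmZmZiIiHZWeJpzIiEnz/2XeaqZqqqpiKuqu7upmqqpmYiJmYiJmHdmiGM0MRSd7rl3mqmZmZmIqqqrzLqqupmZiImYiJqqqXZ3UzVTElne25d5qZmZmIiamau8urvLqqmIiId3iqq7l3ZDRnYyNpzMqYmqmZmYiJmZmru6vMy7upmZh2aKqry4ZUNXh1QzaKu6mZqZmIiIiZmZq7qrzMzLqaqXVoqqvLhkNGiYdkRFeJmZmZmIiZmIiImrqqvMzMuqqpdViqvMuGQ0aJmHZURWeIiJ"/>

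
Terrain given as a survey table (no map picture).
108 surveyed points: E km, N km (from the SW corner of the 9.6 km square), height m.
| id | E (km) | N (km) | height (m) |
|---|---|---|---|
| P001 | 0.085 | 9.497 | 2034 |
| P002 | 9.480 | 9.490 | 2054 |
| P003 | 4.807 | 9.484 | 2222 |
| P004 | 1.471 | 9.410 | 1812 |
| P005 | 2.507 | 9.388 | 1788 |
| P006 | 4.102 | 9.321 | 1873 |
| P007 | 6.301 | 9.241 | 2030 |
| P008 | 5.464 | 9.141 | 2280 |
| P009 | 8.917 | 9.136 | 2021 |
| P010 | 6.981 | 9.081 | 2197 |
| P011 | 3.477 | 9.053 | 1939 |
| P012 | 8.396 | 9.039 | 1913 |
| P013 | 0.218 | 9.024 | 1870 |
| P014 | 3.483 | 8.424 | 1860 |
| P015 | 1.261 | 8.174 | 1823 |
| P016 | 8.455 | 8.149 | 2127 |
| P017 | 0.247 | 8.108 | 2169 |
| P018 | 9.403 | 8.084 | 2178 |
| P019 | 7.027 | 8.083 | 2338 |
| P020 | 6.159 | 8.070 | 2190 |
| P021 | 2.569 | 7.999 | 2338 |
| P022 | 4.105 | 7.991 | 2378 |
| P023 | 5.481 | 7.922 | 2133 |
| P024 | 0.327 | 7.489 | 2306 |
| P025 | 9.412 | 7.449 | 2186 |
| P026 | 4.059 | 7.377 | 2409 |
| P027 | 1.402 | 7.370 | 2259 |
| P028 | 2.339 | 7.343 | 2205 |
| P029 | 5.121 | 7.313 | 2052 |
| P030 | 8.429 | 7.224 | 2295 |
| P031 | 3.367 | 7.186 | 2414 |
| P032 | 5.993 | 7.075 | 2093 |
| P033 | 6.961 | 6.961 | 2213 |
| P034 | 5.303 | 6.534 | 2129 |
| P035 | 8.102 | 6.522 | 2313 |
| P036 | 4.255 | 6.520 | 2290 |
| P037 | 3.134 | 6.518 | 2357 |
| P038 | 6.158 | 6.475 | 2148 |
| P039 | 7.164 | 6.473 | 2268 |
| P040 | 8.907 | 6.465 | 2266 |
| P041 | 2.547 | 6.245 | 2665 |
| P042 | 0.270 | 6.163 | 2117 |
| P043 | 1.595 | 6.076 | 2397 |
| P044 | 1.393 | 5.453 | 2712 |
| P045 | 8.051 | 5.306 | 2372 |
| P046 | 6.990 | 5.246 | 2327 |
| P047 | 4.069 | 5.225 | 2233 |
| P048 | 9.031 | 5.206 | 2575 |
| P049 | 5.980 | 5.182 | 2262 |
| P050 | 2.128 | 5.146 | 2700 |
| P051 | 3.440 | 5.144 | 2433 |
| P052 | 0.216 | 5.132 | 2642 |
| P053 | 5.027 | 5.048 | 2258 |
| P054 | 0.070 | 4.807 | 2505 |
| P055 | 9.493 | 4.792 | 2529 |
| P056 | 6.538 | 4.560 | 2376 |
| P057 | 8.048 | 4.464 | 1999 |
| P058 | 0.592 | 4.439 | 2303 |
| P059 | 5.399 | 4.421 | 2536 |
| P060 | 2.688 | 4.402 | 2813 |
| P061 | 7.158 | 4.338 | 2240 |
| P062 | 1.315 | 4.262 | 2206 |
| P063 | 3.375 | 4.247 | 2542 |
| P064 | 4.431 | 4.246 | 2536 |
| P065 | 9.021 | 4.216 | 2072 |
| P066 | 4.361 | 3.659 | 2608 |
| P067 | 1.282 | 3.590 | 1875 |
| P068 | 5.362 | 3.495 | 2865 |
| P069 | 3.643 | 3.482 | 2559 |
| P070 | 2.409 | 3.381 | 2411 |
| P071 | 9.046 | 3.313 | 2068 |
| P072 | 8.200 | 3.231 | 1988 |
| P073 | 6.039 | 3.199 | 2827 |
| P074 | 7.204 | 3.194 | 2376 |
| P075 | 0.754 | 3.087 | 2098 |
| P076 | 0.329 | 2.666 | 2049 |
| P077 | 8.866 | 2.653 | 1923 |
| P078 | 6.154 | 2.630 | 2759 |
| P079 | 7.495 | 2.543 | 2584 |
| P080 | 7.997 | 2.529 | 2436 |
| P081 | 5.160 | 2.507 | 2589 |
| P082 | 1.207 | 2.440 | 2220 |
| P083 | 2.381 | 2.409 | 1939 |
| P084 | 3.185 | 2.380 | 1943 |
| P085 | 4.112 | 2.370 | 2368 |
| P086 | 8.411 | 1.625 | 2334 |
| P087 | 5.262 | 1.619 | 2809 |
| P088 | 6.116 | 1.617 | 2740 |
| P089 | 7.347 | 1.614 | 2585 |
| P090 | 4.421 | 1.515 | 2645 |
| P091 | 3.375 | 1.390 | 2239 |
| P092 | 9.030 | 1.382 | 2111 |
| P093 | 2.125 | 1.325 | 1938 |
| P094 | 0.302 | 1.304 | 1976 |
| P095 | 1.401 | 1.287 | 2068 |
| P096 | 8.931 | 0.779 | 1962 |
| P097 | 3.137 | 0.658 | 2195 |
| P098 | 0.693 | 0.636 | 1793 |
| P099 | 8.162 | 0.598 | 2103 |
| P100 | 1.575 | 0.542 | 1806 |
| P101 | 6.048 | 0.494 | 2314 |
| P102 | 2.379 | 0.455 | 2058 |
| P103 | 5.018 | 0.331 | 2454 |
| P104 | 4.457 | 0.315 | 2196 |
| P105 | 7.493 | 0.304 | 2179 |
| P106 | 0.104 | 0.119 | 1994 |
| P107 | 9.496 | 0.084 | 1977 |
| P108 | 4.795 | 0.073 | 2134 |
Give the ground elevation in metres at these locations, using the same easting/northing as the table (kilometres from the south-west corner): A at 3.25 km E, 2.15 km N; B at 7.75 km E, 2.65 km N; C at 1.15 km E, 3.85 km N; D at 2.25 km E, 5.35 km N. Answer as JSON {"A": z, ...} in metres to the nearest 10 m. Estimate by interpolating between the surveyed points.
{"A": 1990, "B": 2510, "C": 2110, "D": 2690}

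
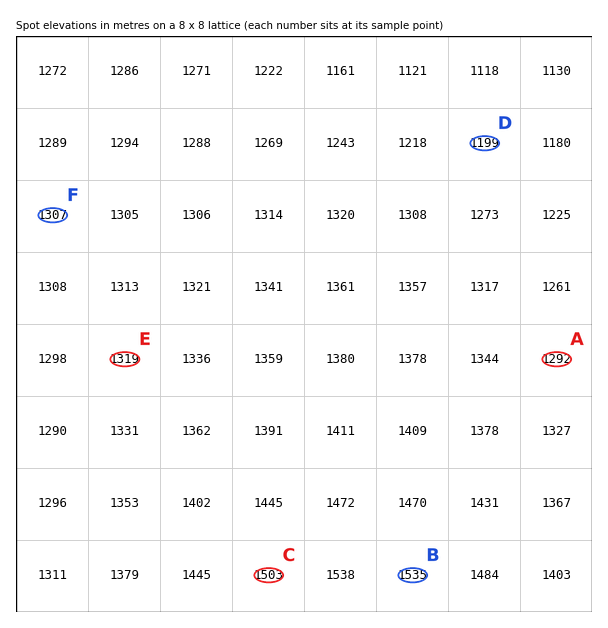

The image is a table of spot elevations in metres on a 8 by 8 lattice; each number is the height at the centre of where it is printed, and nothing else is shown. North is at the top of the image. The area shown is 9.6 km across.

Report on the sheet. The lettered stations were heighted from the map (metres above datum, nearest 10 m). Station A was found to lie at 1290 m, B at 1530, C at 1500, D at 1200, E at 1320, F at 1310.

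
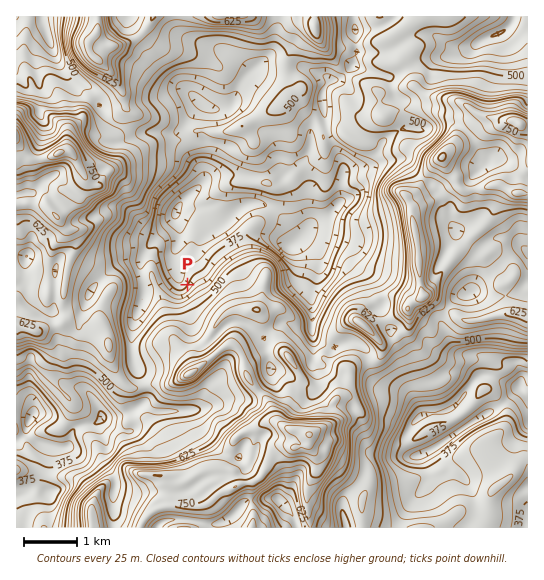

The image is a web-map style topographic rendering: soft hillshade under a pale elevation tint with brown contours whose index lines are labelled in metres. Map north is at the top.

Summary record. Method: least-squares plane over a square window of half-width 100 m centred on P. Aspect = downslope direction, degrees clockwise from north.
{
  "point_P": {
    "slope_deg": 15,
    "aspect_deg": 306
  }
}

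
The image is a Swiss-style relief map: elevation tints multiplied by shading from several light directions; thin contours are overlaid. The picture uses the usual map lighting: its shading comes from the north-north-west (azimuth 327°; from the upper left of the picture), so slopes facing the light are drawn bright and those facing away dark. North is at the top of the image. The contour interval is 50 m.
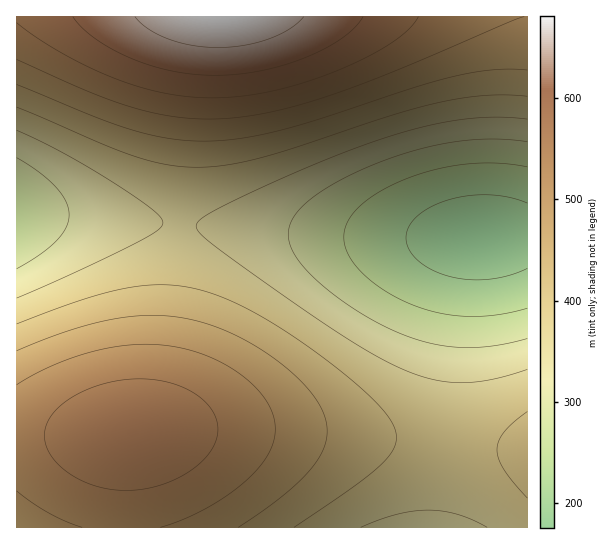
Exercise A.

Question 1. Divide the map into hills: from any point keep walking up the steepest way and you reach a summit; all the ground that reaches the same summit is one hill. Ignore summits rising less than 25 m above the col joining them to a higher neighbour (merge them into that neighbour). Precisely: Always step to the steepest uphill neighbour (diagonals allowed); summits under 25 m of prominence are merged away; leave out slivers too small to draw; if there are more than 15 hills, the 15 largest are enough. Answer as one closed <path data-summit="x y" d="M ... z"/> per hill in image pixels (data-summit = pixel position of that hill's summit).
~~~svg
<path data-summit="133 433" d="M23 213l-7 1 1 314 420-1 7-52 16-192 8-37 9-10-139 0z"/><path data-summit="219 17" d="M527 16l-510 0-1 197 322 23 133 1 56-2z"/><path data-summit="527 453" d="M527 235l-49 1-6 3-7 15-10 80-8 112-9 82 90-1z"/>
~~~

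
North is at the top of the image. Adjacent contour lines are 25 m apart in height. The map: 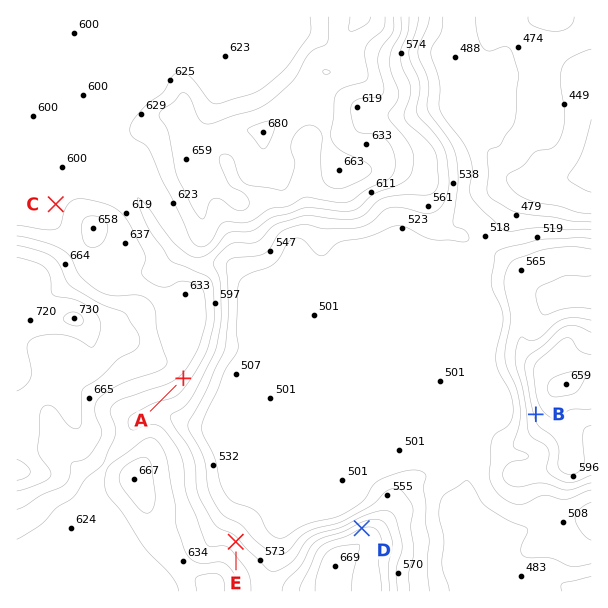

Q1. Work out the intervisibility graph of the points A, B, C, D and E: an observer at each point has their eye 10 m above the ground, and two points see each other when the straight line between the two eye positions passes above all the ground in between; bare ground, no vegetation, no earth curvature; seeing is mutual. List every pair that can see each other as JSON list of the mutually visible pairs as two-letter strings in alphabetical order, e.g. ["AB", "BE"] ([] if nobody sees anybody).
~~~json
["AB", "AD", "AE", "BD", "BE", "DE"]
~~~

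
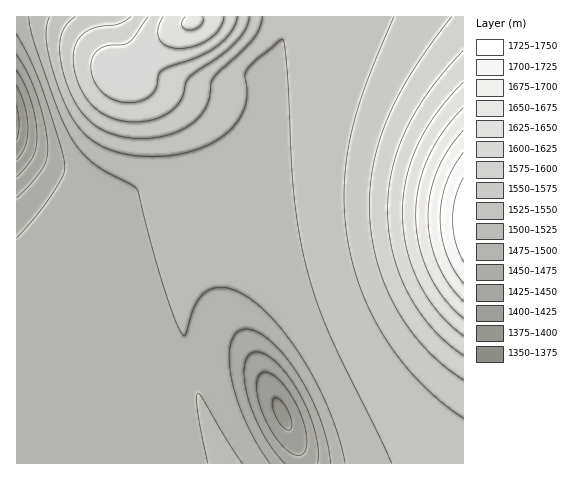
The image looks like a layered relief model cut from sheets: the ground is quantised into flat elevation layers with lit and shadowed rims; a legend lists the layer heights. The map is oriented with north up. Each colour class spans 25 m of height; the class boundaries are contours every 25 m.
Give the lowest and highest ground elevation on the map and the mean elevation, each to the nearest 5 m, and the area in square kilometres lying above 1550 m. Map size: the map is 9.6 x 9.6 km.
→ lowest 1370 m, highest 1745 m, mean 1530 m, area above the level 25.4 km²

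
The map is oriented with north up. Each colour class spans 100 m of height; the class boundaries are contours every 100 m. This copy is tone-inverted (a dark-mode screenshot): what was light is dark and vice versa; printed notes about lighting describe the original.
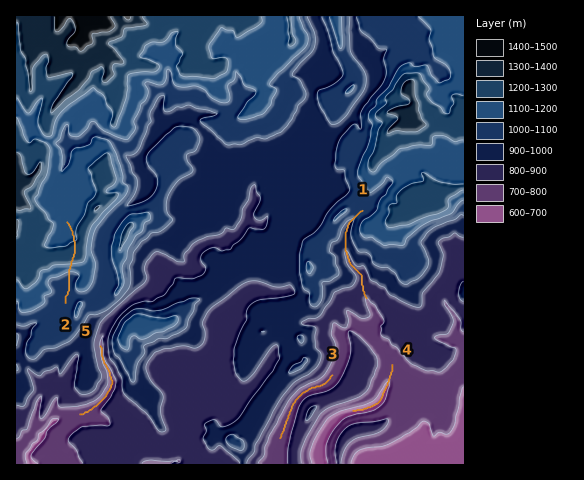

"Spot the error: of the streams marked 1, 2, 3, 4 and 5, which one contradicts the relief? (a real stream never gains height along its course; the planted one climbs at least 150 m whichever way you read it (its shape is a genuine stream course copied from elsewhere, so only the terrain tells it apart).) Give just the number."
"2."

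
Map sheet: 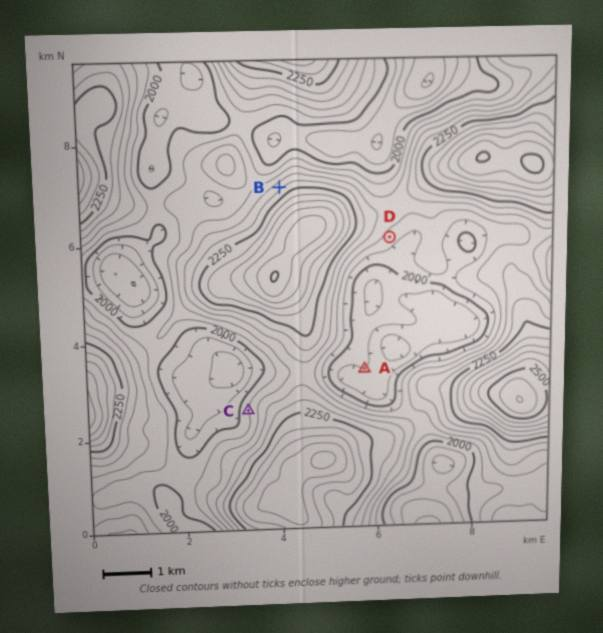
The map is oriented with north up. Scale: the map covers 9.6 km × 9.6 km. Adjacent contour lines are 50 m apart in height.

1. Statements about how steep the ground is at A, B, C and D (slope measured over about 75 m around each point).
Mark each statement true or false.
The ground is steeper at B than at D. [true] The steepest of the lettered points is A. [false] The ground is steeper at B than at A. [true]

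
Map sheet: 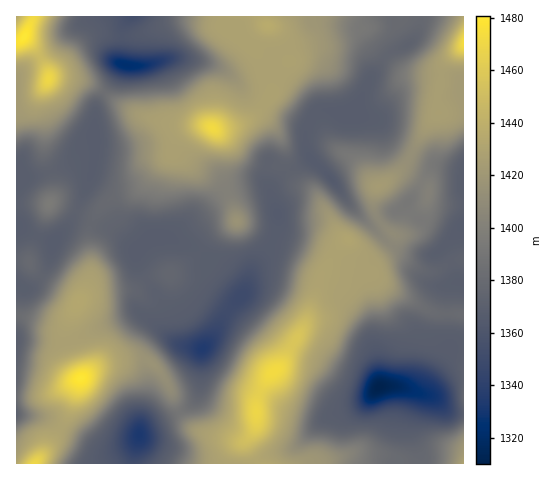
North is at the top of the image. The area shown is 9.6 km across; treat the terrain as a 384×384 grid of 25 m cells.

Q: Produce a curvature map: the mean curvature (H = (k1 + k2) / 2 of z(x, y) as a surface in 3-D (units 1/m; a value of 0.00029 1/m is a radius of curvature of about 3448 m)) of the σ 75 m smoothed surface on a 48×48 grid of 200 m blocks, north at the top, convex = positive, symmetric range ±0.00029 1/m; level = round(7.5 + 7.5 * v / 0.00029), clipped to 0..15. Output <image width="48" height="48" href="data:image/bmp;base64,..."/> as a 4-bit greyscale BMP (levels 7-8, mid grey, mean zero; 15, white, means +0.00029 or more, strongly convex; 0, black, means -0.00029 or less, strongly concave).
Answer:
<image width="48" height="48" href="data:image/bmp;base64,Qk32BAAAAAAAAHYAAAAoAAAAMAAAADAAAAABAAQAAAAAAIAEAAATCwAAEwsAABAAAAAAAAAAAAAAABEREQAiIiIAMzMzAERERABVVVUAZmZmAHd3dwCIiIgAmZmZAKqqqgC7u7sAzMzMAN3d3QDu7u4A////AF79piV4iFaJZ3iXZmZneJmqqYd3iYdVZWbNy1NohkRYYkiXirdWZGvLq8qJmIdomKd4rIJHhTI2VIuYmrqGd0WYVquHZ3iaq9yoi5Q1hjFHav6pho3IelA1RGh2d4iYaEZ3eatzZ0FXetupdZ3IeoElZ3iZmZmFEhRVV4q2NVNWhkNHdq7HaaQ2iXacy5hkEq65Z6maU0VXykI3h7ylaKY1imApqWRDNq67qt2YhVZp/WM3qrqWiJc0eoADQ0RCR0uovd/HiZh6+1VFq6mqqYhUarICI1ZUdkmmnv/Zead952dkaqrMy3moV7UDVWVXlkinaM7aeJe/pWVVOLvM3Ge6ZZlXqHeJljjJVEepeJntQ1IlRru6q3WLlGmau6qphjWqdkRniry1AkIkVZuYmqZr1TZ4mZmIdiOqh3ZoqZlSNWVEVWmXjNlp1xNnd3d3dkbLmHd4l0NGiqhlVlWaitt3u0FGd3ZmZYebqYiJhCRoiaqGV2RrqLuIm6RYdVeZmYaMupibkyaIeImXZmVGmap3ibeKVHqpmmRHu6mco0iHd3iYZUVTWql3eKirmql2d2QknKmclHhniHiJdUV0OKmHeImry3VWZ2ZUfLmdlGd4mIeJh1aGN8qHeIib2DRmZnp0OsvOlFeJmXeImGaHR8uYd4eLoziZdpuENq3rVGd4mId4iHZ3Rayod3ibhXdoh5qFRGvHRXd3d3d3Zmd3VGqoh3m5eFJGiHh2VWiGZnd3d3d2VVVnZEm5iauEeYZVZ3d2Zmdmd3d3d3dnnLZXdDepnNk2vMuVZ2Z3VWh3eHZmZ3dm3/pWZViKzIJbmXinVmWchWiXd2VmZmZVv+lGZWqc1QO2NmeoZne/t1eZd3eYdlRmm6dGZVrvgAq0NXmod2etyFaJeKmZh1V4iZZWdkr7AGy5ZEnIZmZ5mGZod5l3iHmHiYVWeHzTAr3Mt0fJVXZmd3dnd4d3iJuWeHRXeIlgFs27uoapVmd3d3dmd5iaqqp1Z1Rod3ZDWLuZuqV4VVaYZ3d2dqqaqYdVepQ1aGVWmYhli7ZHVCSZZnd2ZYmJh3VXm6MDmVZ625h0WshIhCKJZWd2VYh4hlWNyZdG6EaKmHdlR8t4t3aLhEZ1V6iIdnr/yZqK1EZ3ZVZlRbypuqqrt0VkWsmYd57/uZqskkaHZ3dlRJupqomIu1NDfNuql3mqhnibdDV3d3d2VYuYmGd2i4IFzuu8uYdWZmeKuTJGZ3d2VYuYh2jaaaU4uZiId6qHd2eJvHI1Zmd4dHqYdlb/t63Idoh2RZzKhmiIm6dohlZolnmZhkO/567IdVV5hmm5ZXiIibqbyWVWqIqYdSKfuLxyAAACVkIkV5iHiJmKuWVWmayoZFOIescwAUQwAjEWiZiHiJmJl1Z2ZXq5mvqmeqVXirupdUSLqYh3eIiJqGZ2UxSJv/+VM2Z5qrqphnvbmId3eIiJl3h3hjJXf/+EEDaIh5mYZ63JiHeqmHeIdmmoiHRGV5/nUSZ4h3iYerqodmeqmYeJdmeHeIZFVA=="/>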